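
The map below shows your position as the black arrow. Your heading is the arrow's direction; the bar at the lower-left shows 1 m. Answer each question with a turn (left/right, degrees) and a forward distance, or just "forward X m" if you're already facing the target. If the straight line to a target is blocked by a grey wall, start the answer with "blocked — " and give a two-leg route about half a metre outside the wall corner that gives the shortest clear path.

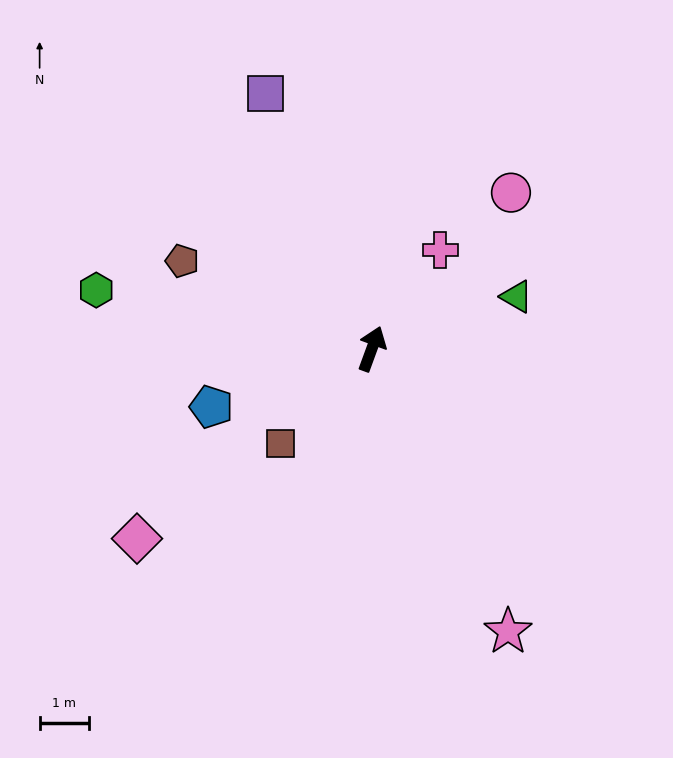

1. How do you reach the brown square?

turn left 156°, forward 2.7 m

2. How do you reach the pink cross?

turn right 15°, forward 2.4 m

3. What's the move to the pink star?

turn right 134°, forward 6.4 m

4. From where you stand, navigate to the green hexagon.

turn left 98°, forward 5.7 m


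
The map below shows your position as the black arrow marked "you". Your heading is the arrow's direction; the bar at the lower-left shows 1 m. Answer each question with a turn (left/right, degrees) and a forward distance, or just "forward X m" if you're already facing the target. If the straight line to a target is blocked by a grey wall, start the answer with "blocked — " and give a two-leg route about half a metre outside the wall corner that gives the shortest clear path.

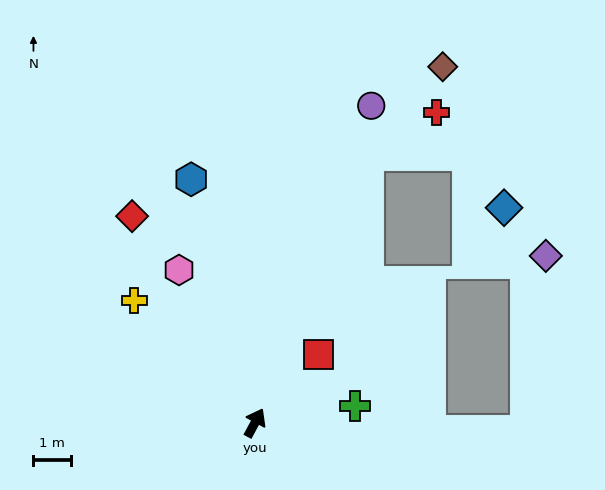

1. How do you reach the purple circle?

turn left 8°, forward 8.9 m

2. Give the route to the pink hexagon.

turn left 55°, forward 4.5 m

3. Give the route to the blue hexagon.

turn left 43°, forward 6.6 m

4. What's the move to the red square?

turn right 15°, forward 2.5 m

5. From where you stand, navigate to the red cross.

blocked — turn left 5°, forward 7.7 m, then turn right 35°, forward 2.1 m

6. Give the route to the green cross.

turn right 52°, forward 2.7 m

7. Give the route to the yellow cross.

turn left 73°, forward 4.5 m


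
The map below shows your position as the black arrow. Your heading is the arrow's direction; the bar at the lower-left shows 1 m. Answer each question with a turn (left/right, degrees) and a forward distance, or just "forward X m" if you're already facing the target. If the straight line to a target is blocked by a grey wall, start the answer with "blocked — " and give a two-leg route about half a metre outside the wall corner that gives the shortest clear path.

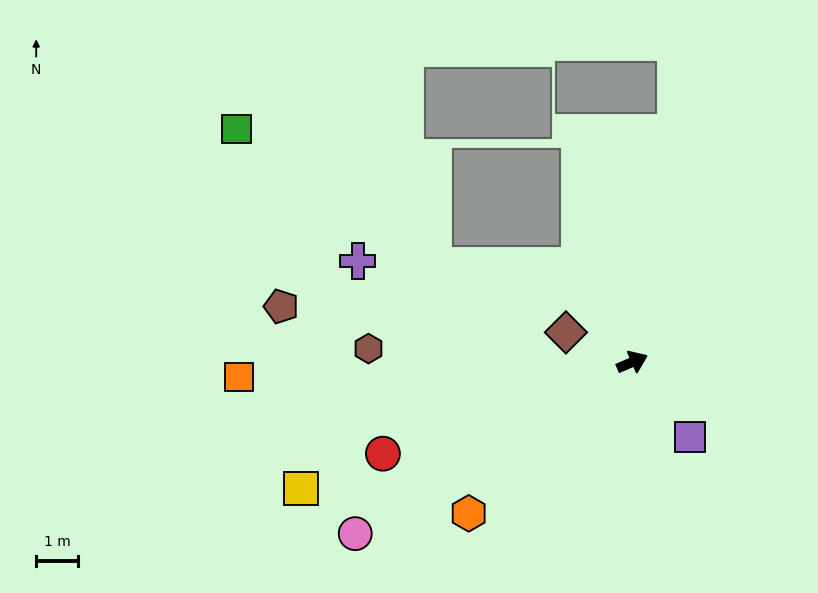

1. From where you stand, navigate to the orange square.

turn left 159°, forward 9.4 m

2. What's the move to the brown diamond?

turn left 133°, forward 1.7 m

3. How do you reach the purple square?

turn right 76°, forward 2.3 m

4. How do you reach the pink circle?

turn right 172°, forward 7.8 m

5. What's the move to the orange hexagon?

turn right 161°, forward 5.3 m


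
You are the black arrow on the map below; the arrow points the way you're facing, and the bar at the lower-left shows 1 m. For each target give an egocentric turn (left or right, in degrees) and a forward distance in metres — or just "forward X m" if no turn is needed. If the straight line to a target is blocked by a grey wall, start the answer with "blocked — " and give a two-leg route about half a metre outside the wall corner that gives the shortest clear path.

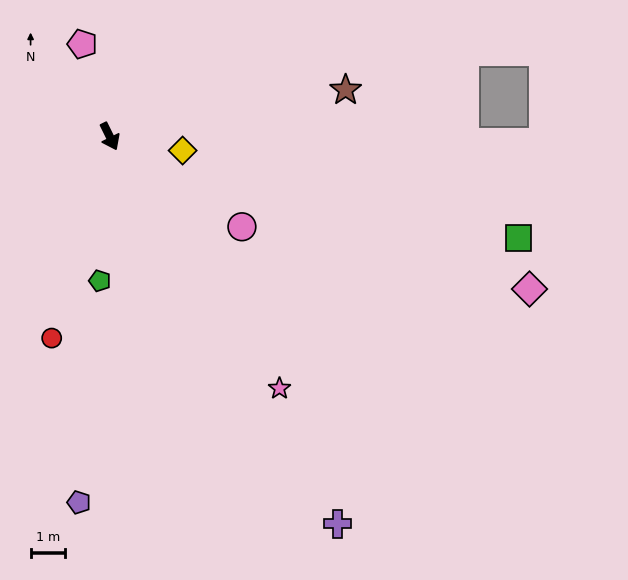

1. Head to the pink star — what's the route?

turn left 8°, forward 8.9 m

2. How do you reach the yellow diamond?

turn left 53°, forward 2.2 m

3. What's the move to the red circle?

turn right 42°, forward 6.1 m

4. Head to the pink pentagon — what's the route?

turn left 170°, forward 2.8 m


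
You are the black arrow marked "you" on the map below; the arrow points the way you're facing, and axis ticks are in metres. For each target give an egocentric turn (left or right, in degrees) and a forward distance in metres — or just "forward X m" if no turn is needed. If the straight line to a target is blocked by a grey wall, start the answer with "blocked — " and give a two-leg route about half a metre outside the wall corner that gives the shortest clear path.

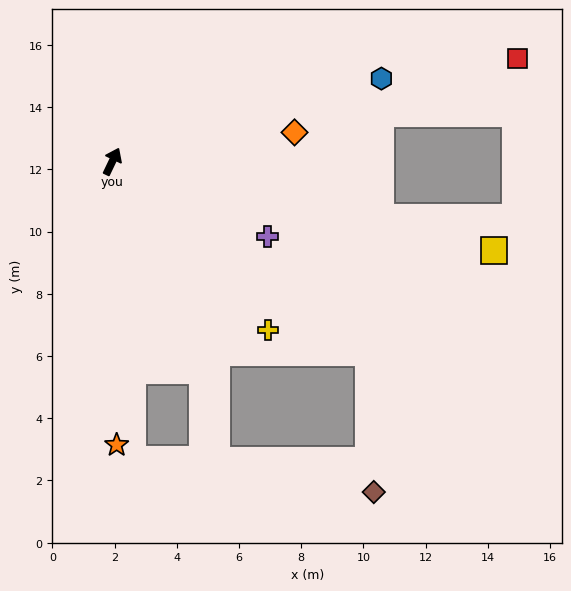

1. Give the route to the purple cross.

turn right 90°, forward 5.5 m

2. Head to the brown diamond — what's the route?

blocked — turn right 101°, forward 10.3 m, then turn right 51°, forward 4.5 m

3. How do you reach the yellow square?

turn right 78°, forward 12.6 m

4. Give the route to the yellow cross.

turn right 112°, forward 7.4 m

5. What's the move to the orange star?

turn right 154°, forward 9.1 m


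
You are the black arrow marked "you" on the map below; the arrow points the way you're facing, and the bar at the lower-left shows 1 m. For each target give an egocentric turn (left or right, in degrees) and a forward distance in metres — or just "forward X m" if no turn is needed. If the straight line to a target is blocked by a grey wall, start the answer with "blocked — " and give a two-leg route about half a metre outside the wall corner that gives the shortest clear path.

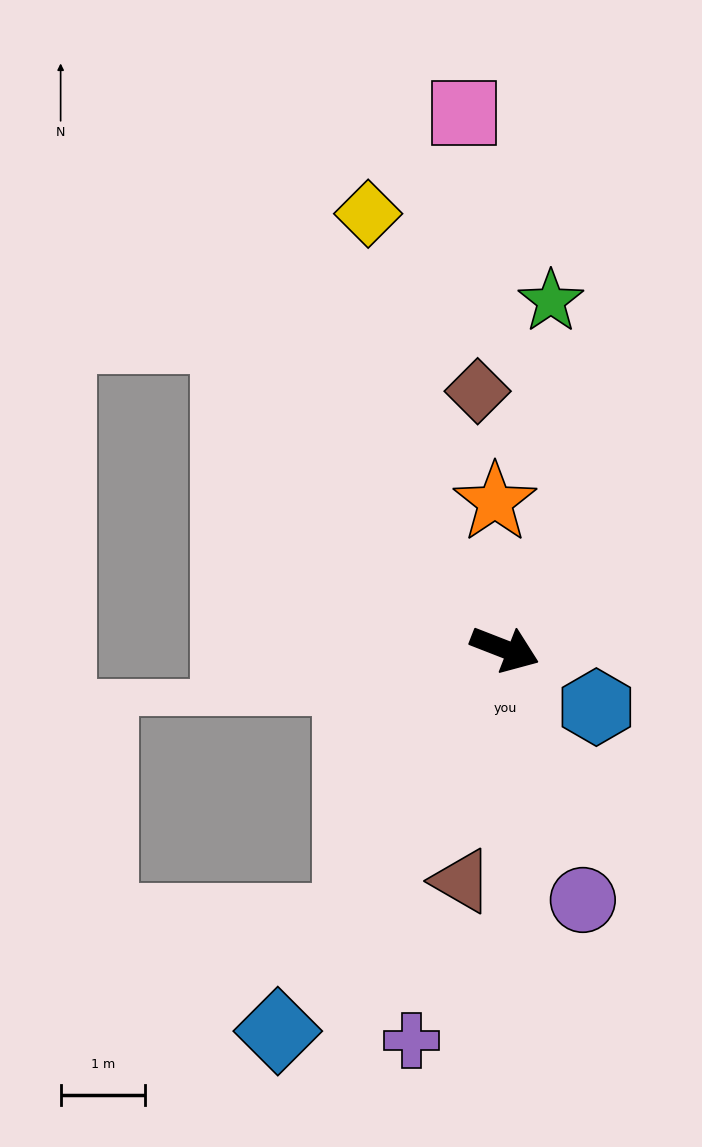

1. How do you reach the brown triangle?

turn right 79°, forward 2.8 m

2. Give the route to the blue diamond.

turn right 99°, forward 5.3 m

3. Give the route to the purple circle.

turn right 51°, forward 3.1 m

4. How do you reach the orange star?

turn left 115°, forward 1.7 m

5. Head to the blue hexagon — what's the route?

turn right 11°, forward 1.3 m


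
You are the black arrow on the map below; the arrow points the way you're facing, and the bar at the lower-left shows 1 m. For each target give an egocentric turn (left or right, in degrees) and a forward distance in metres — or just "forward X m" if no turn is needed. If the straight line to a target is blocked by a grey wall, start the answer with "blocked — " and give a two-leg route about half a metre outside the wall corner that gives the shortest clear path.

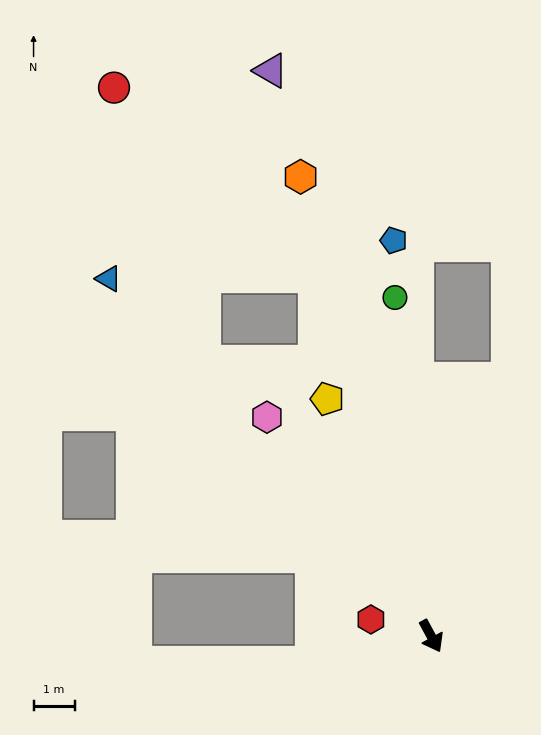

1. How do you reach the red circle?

blocked — turn left 169°, forward 9.2 m, then turn left 30°, forward 6.7 m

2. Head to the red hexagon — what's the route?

turn right 134°, forward 1.5 m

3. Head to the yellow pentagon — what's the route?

turn left 175°, forward 6.3 m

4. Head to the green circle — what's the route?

turn left 158°, forward 8.3 m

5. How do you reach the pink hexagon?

turn right 172°, forward 6.7 m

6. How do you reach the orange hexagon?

turn left 167°, forward 11.6 m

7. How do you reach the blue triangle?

turn right 166°, forward 11.7 m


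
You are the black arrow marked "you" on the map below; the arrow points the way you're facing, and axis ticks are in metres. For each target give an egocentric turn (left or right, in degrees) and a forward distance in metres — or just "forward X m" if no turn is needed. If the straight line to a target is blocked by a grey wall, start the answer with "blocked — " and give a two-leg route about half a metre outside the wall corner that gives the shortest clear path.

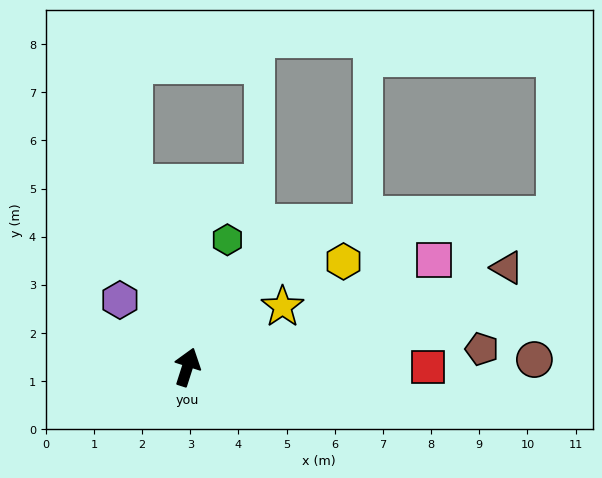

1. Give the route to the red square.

turn right 72°, forward 5.0 m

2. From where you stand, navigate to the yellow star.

turn right 40°, forward 2.3 m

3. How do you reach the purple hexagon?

turn left 63°, forward 2.0 m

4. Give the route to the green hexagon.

forward 2.8 m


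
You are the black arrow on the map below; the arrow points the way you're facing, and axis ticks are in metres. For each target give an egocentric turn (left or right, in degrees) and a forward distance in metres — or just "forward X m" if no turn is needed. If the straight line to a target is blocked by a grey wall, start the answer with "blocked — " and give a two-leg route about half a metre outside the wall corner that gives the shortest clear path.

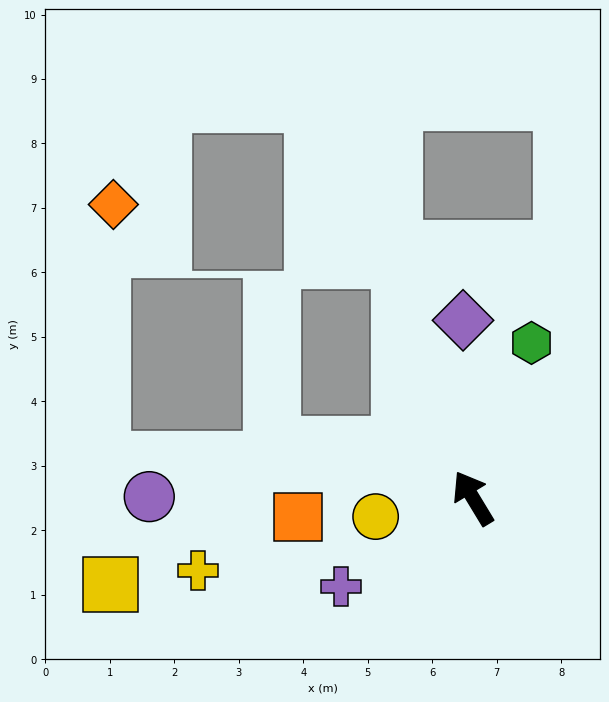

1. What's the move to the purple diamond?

turn right 28°, forward 2.8 m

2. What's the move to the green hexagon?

turn right 52°, forward 2.6 m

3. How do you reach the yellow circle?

turn left 70°, forward 1.5 m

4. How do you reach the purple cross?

turn left 93°, forward 2.5 m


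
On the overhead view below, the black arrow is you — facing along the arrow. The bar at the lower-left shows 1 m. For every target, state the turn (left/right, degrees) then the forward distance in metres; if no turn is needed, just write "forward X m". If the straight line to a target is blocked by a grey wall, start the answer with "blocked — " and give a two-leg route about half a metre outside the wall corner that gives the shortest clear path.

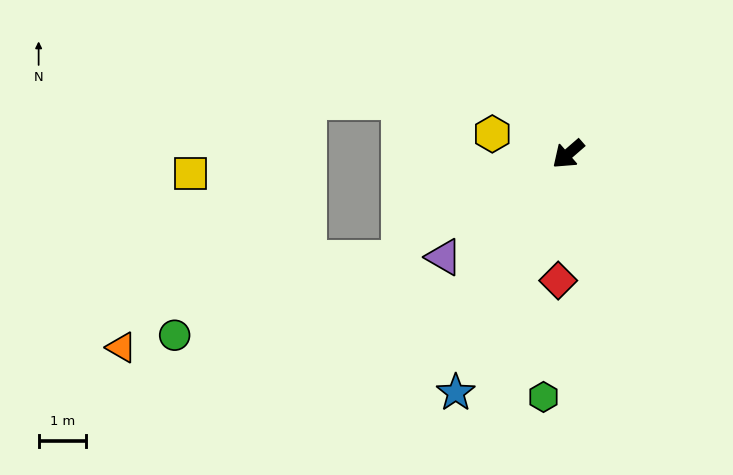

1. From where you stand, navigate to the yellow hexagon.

turn right 56°, forward 1.7 m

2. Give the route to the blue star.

turn left 24°, forward 5.6 m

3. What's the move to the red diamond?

turn left 45°, forward 2.7 m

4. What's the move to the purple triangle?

forward 3.4 m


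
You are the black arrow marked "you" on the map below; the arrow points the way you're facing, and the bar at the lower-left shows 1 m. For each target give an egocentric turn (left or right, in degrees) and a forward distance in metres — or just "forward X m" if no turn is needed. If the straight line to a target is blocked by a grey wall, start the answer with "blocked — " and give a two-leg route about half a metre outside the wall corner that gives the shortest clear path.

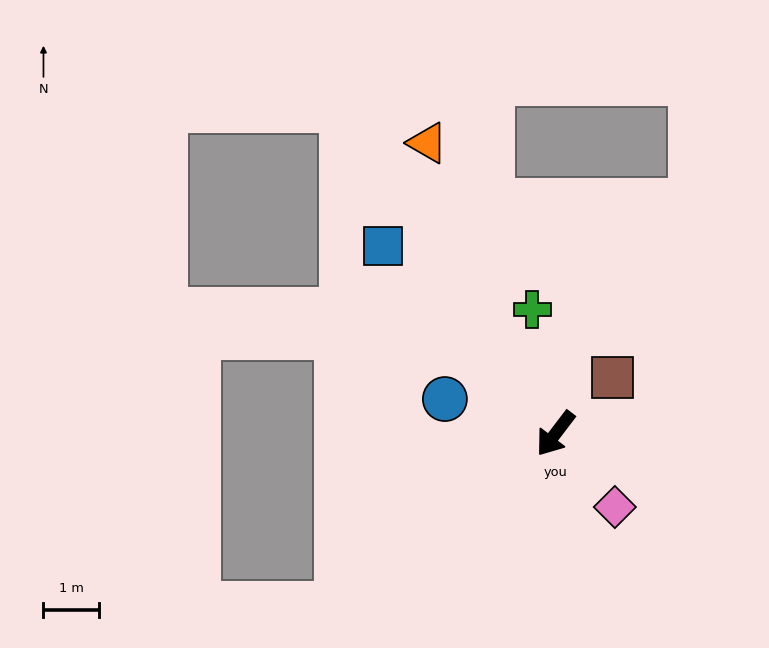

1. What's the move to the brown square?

turn left 172°, forward 1.5 m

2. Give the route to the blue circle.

turn right 70°, forward 2.1 m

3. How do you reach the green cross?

turn right 132°, forward 2.3 m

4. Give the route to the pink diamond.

turn left 76°, forward 1.7 m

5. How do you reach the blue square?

turn right 100°, forward 4.6 m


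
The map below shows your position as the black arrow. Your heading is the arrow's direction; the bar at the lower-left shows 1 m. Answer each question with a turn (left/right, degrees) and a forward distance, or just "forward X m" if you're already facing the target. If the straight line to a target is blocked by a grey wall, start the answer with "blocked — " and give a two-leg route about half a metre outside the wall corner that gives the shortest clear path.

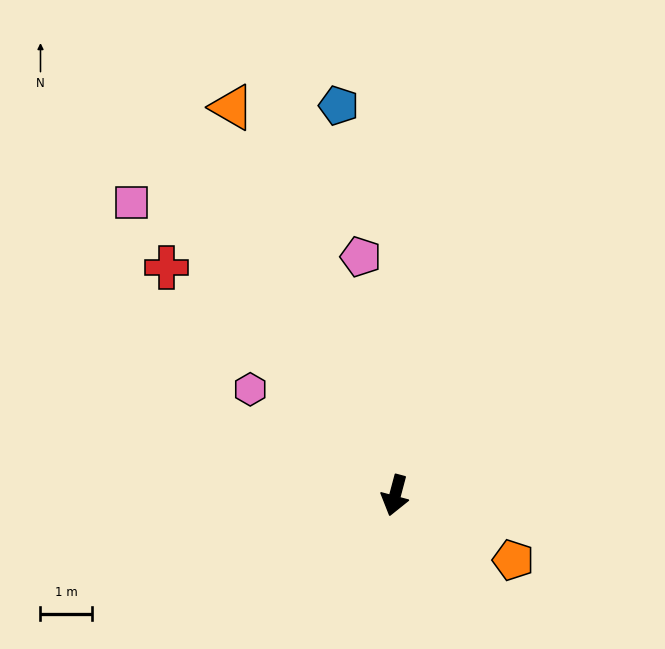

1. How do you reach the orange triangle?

turn right 142°, forward 8.1 m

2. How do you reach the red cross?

turn right 120°, forward 6.2 m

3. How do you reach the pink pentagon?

turn right 157°, forward 4.7 m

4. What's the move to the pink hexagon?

turn right 111°, forward 3.5 m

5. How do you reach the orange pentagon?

turn left 76°, forward 2.6 m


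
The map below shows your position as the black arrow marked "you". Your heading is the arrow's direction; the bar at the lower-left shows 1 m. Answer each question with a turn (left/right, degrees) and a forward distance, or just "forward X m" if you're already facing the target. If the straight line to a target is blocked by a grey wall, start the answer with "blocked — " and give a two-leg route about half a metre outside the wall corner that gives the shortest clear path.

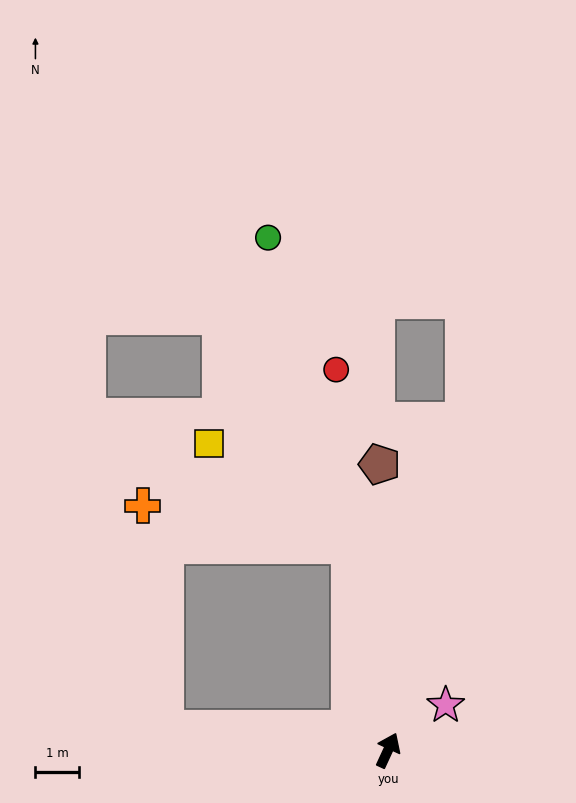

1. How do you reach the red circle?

turn left 32°, forward 8.9 m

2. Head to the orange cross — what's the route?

blocked — turn left 35°, forward 4.8 m, then turn left 69°, forward 4.9 m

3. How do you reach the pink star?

turn right 27°, forward 1.7 m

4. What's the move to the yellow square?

blocked — turn left 35°, forward 4.8 m, then turn left 44°, forward 4.0 m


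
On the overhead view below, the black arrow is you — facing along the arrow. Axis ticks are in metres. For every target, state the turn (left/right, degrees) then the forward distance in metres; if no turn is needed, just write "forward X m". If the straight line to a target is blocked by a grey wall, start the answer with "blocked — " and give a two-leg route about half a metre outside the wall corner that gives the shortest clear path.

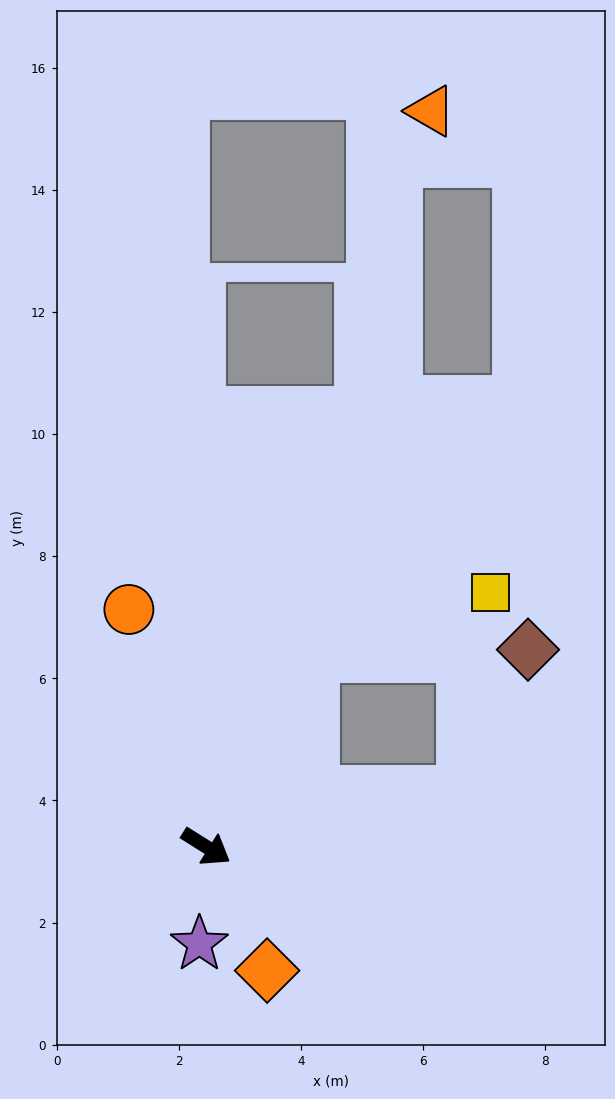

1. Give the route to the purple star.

turn right 62°, forward 1.6 m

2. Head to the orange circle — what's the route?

turn left 140°, forward 4.1 m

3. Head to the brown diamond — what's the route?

blocked — turn left 44°, forward 4.3 m, then turn left 53°, forward 2.6 m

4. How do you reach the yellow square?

blocked — turn left 93°, forward 3.6 m, then turn right 41°, forward 3.1 m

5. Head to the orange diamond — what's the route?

turn right 32°, forward 2.3 m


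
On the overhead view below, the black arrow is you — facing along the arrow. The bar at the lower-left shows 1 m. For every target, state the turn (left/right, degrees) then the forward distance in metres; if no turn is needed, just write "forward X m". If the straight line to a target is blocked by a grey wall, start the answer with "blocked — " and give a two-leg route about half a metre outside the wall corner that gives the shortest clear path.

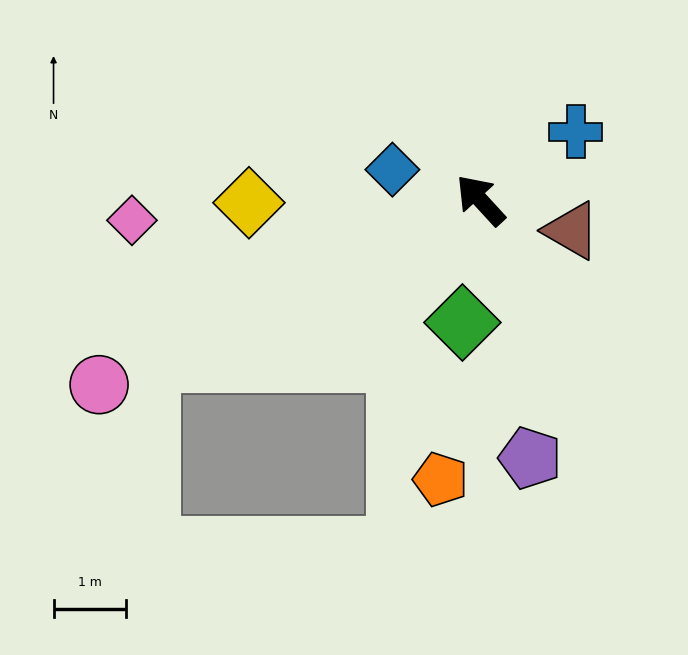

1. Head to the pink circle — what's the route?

turn left 73°, forward 5.8 m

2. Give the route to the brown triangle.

turn right 151°, forward 1.3 m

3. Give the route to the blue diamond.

turn left 28°, forward 1.3 m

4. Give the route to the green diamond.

turn left 129°, forward 1.7 m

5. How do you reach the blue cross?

turn right 97°, forward 1.6 m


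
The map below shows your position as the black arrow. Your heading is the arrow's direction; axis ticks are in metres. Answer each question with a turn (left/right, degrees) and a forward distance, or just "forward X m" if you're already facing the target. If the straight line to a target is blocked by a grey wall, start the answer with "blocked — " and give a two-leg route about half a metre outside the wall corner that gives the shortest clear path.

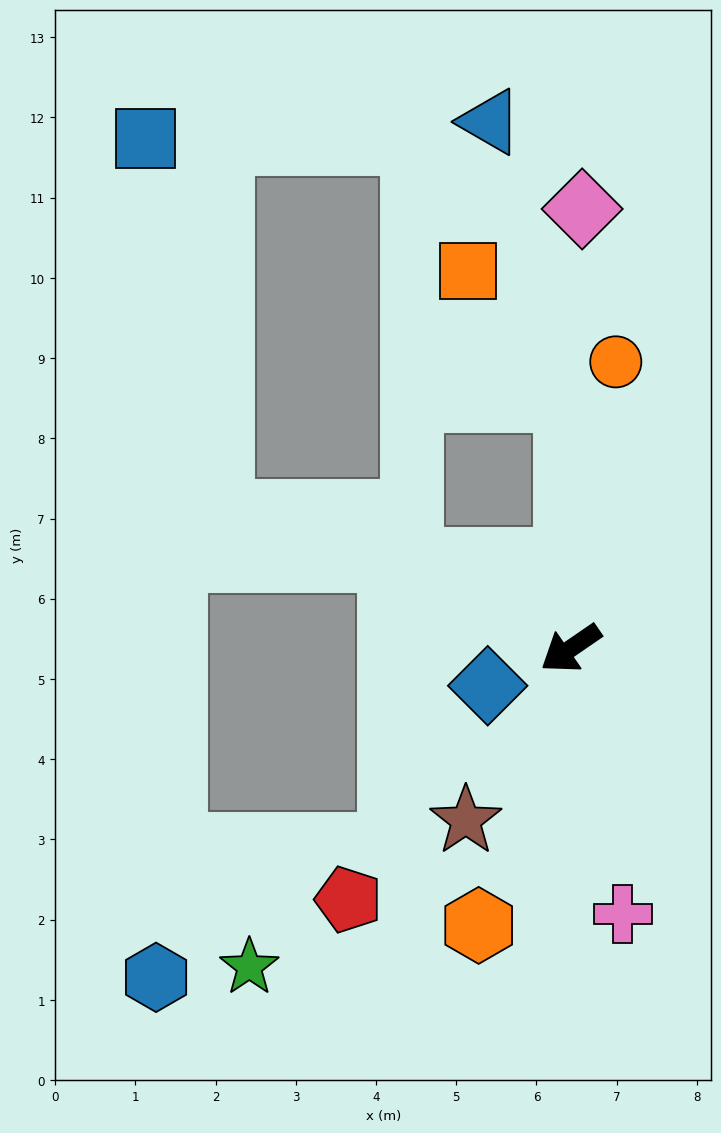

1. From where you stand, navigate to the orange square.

blocked — turn right 124°, forward 3.1 m, then turn left 38°, forward 2.0 m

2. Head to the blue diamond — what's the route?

turn right 10°, forward 1.1 m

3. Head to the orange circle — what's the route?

turn right 133°, forward 3.6 m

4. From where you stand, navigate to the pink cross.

turn left 67°, forward 3.4 m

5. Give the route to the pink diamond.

turn right 126°, forward 5.5 m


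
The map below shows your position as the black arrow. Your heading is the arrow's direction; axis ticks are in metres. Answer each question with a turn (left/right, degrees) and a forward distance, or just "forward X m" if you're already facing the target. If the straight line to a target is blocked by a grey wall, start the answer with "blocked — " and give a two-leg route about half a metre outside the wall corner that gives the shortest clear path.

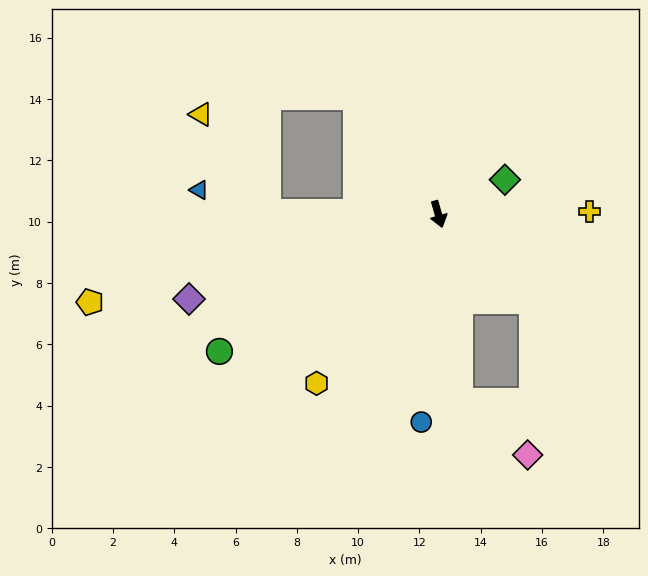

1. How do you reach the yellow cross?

turn left 75°, forward 4.9 m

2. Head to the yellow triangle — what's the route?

blocked — turn right 107°, forward 5.6 m, then turn right 55°, forward 3.9 m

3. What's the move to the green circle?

turn right 74°, forward 8.4 m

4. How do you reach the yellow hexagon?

turn right 52°, forward 6.8 m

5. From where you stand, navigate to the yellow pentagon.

turn right 92°, forward 11.7 m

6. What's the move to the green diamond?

turn left 101°, forward 2.4 m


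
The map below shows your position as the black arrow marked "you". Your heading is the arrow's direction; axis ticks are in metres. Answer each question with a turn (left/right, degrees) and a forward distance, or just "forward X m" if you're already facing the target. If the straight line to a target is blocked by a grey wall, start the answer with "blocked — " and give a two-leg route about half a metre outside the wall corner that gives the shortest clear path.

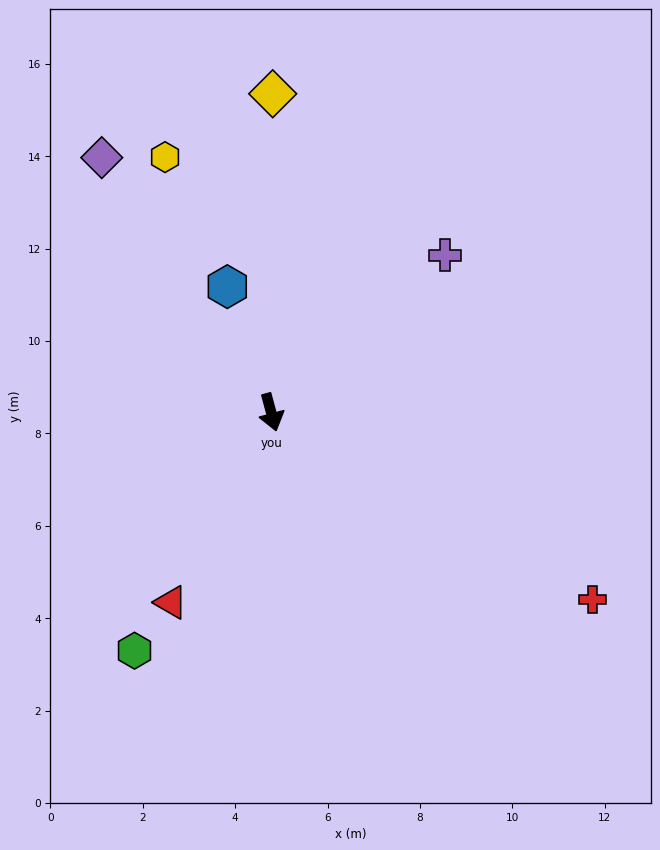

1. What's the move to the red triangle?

turn right 43°, forward 4.7 m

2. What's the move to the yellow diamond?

turn left 165°, forward 6.9 m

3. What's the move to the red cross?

turn left 45°, forward 8.0 m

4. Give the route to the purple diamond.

turn right 161°, forward 6.6 m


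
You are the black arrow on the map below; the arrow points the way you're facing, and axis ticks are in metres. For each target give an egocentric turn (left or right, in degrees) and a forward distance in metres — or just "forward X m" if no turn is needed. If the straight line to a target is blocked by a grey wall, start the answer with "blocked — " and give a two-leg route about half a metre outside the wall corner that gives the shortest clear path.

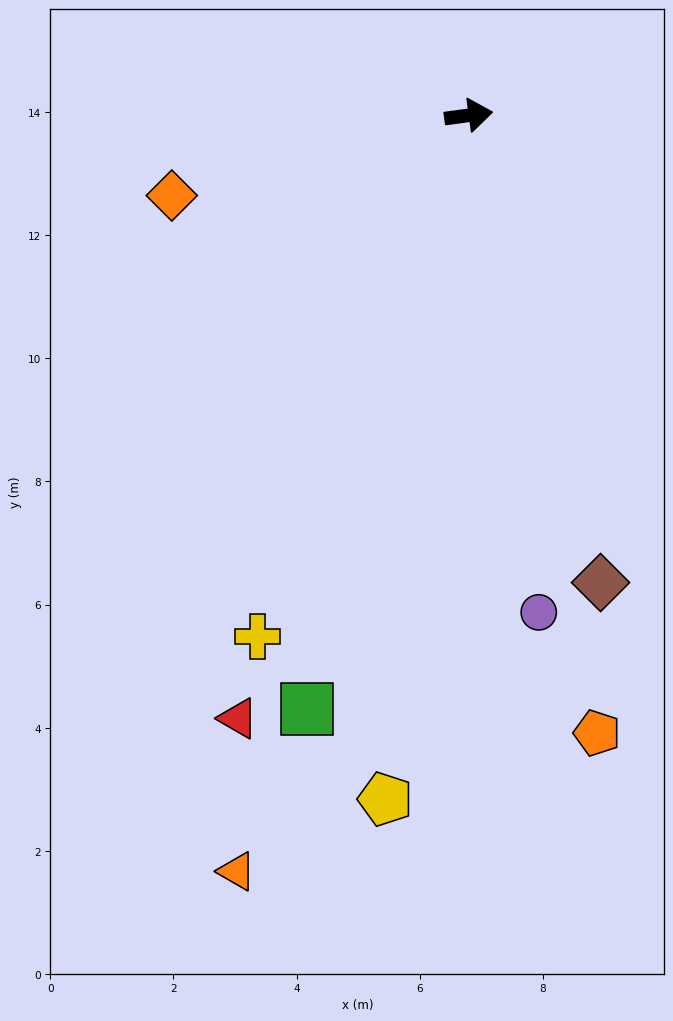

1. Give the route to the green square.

turn right 113°, forward 10.0 m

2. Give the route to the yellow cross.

turn right 120°, forward 9.1 m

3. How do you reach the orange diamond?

turn right 173°, forward 5.0 m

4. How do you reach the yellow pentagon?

turn right 105°, forward 11.2 m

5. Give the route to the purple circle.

turn right 90°, forward 8.2 m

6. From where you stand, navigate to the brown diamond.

turn right 82°, forward 7.9 m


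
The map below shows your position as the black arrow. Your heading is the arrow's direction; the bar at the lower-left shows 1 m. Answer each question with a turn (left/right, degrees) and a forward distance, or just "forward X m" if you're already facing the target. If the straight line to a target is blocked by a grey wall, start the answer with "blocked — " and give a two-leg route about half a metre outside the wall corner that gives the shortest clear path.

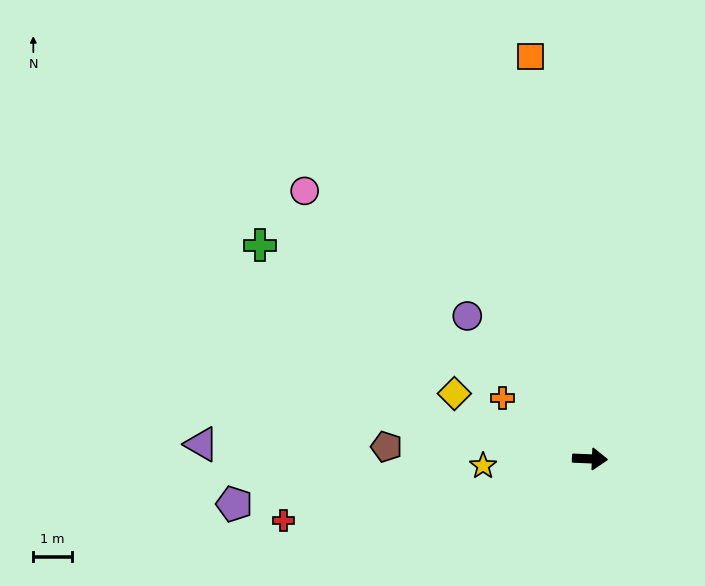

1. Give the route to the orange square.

turn left 101°, forward 10.5 m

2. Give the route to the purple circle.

turn left 133°, forward 4.9 m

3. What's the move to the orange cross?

turn left 147°, forward 2.8 m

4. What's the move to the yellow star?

turn right 174°, forward 2.8 m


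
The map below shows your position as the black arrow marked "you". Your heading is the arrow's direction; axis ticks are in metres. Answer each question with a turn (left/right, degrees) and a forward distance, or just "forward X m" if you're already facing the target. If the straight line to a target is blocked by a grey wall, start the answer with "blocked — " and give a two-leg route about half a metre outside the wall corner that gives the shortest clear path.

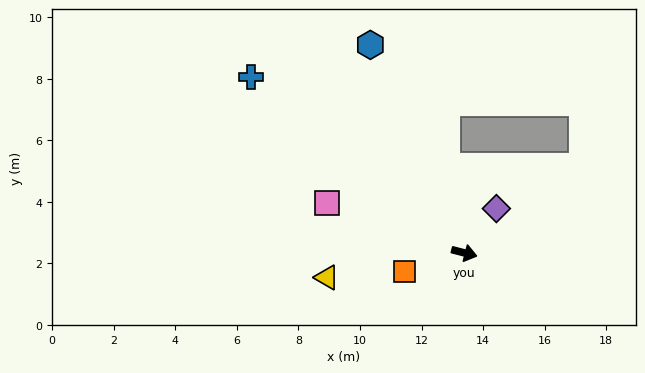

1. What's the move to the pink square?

turn left 174°, forward 4.7 m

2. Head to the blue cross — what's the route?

turn left 155°, forward 9.0 m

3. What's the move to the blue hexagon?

turn left 129°, forward 7.4 m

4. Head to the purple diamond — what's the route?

turn left 68°, forward 1.8 m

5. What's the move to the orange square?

turn right 148°, forward 2.0 m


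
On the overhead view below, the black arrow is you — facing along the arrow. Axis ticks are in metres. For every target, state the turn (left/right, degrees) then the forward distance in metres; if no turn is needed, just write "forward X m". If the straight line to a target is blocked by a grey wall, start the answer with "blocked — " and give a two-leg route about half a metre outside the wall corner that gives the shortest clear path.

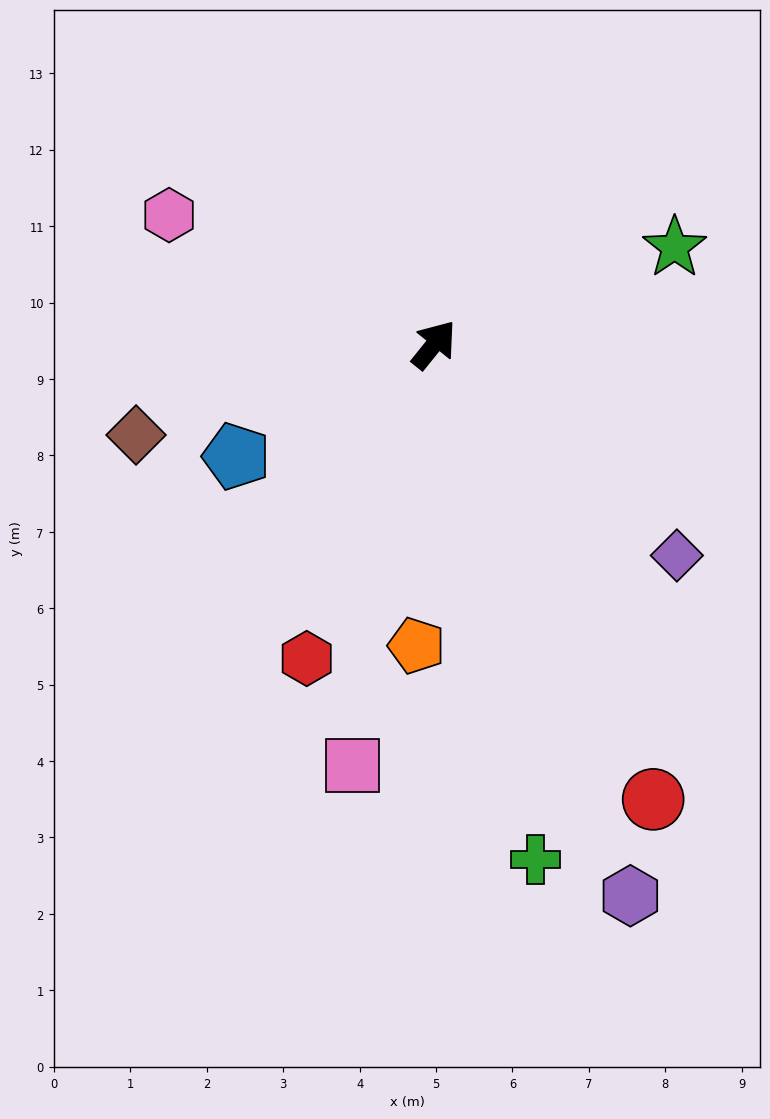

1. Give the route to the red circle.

turn right 115°, forward 6.6 m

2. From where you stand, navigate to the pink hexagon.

turn left 103°, forward 3.9 m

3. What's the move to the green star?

turn right 29°, forward 3.4 m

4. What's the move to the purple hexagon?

turn right 122°, forward 7.7 m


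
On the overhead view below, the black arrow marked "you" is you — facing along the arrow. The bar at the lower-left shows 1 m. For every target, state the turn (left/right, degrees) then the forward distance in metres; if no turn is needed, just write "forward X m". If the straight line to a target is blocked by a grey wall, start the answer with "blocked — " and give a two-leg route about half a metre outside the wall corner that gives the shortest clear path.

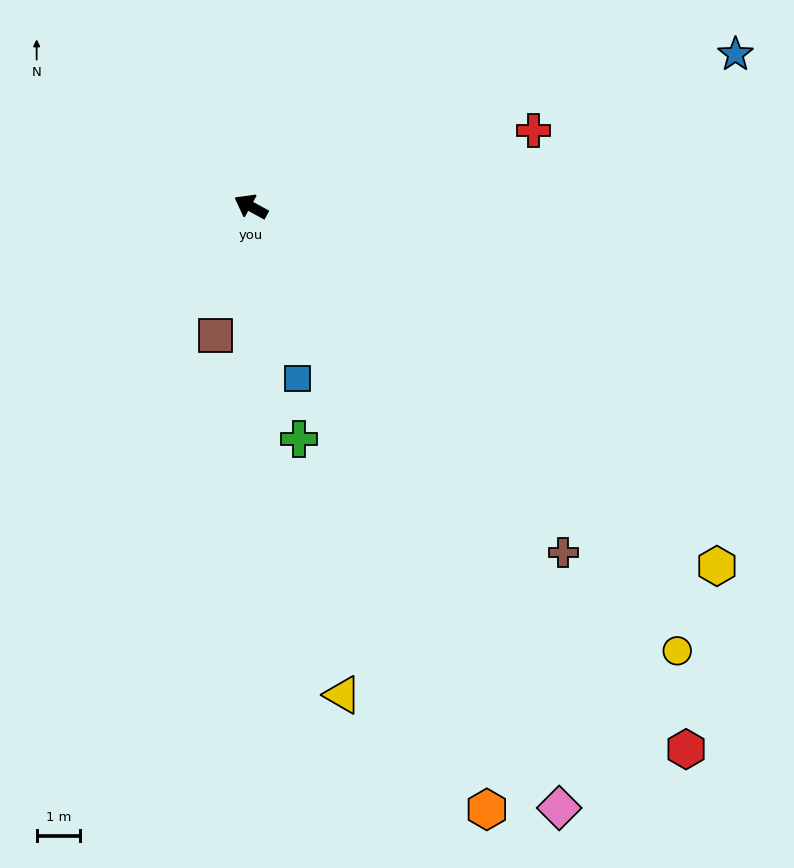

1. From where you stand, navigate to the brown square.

turn left 103°, forward 3.1 m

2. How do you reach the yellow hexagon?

turn left 171°, forward 13.5 m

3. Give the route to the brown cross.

turn left 161°, forward 10.7 m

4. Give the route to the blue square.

turn left 134°, forward 4.1 m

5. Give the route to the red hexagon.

turn left 157°, forward 16.0 m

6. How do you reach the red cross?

turn right 136°, forward 6.7 m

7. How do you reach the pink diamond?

turn left 146°, forward 15.5 m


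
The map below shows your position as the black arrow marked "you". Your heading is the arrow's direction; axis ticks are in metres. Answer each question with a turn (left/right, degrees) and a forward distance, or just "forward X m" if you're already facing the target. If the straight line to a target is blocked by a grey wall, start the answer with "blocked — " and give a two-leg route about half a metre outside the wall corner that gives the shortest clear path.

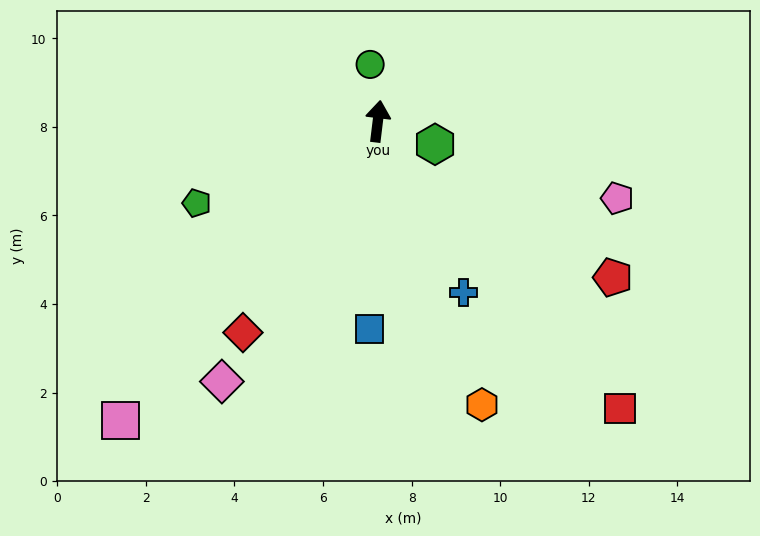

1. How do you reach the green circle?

turn left 15°, forward 1.3 m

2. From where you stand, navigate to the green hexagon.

turn right 105°, forward 1.4 m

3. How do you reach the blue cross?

turn right 146°, forward 4.3 m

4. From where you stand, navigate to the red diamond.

turn left 154°, forward 5.7 m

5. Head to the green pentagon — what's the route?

turn left 121°, forward 4.5 m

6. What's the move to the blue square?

turn right 175°, forward 4.7 m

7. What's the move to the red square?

turn right 133°, forward 8.5 m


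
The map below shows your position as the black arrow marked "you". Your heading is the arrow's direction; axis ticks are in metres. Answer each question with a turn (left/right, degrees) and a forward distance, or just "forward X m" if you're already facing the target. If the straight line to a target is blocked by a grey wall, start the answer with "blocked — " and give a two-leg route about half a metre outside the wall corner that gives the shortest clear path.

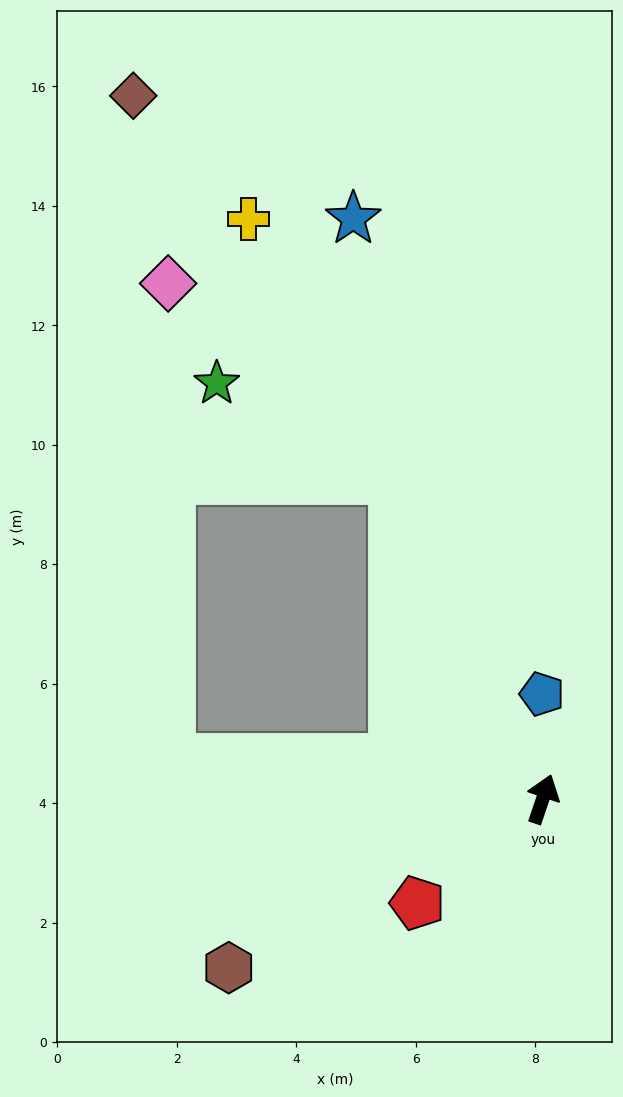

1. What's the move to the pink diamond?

blocked — turn left 44°, forward 5.9 m, then turn left 24°, forward 5.0 m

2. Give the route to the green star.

blocked — turn left 44°, forward 5.9 m, then turn left 36°, forward 3.4 m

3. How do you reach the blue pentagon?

turn left 19°, forward 1.8 m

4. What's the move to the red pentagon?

turn left 148°, forward 2.7 m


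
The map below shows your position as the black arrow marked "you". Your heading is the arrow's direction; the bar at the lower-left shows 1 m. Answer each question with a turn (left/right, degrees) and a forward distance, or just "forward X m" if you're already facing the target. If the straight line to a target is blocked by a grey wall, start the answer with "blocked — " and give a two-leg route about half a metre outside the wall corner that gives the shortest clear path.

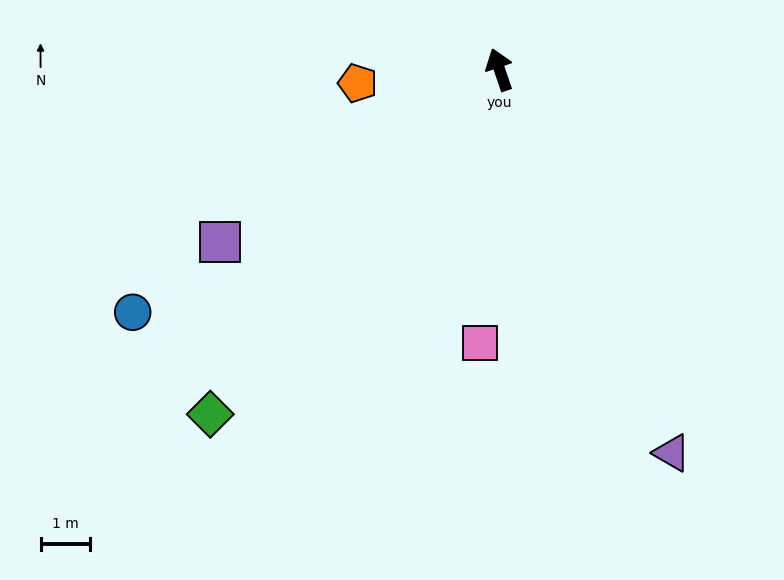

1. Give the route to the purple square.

turn left 103°, forward 6.7 m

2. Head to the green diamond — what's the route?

turn left 121°, forward 9.2 m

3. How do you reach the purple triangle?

turn right 175°, forward 8.6 m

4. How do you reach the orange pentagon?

turn left 77°, forward 2.9 m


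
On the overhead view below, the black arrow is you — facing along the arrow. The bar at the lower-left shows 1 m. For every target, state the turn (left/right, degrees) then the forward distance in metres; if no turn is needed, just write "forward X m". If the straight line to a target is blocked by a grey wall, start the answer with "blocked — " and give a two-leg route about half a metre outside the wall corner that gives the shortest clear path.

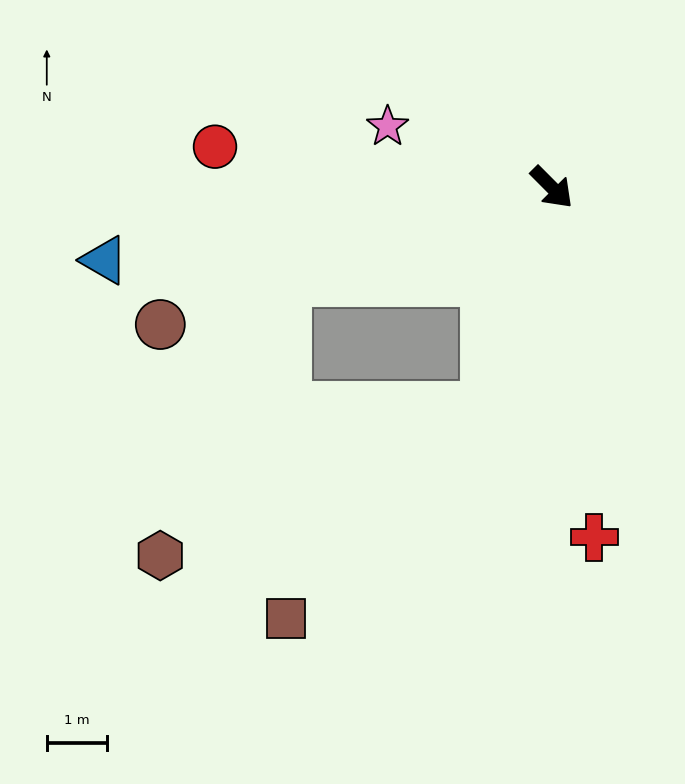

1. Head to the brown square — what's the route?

blocked — turn right 61°, forward 3.8 m, then turn right 27°, forward 4.8 m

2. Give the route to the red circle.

turn right 142°, forward 5.6 m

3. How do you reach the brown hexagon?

blocked — turn right 116°, forward 4.7 m, then turn left 47°, forward 5.0 m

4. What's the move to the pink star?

turn right 155°, forward 2.9 m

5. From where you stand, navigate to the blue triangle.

turn right 126°, forward 7.5 m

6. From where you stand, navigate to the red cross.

turn right 38°, forward 5.8 m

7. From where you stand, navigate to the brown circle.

turn right 116°, forward 6.9 m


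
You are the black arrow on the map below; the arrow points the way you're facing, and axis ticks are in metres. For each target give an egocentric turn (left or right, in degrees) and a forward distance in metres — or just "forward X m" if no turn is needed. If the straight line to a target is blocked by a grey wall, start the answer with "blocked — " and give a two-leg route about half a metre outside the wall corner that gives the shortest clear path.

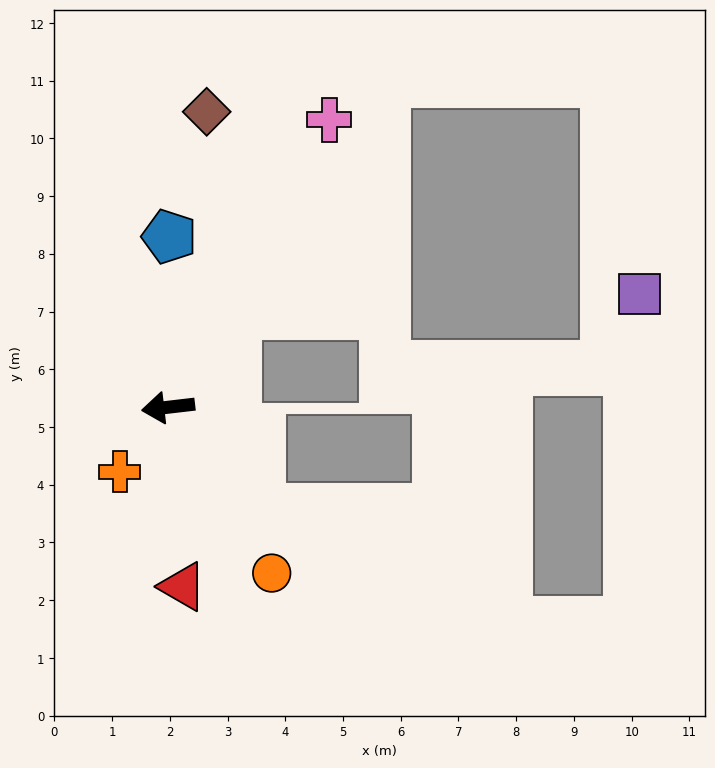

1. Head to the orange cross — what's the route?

turn left 47°, forward 1.4 m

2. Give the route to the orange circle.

turn left 115°, forward 3.4 m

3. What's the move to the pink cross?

turn right 126°, forward 5.7 m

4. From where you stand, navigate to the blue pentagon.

turn right 97°, forward 3.0 m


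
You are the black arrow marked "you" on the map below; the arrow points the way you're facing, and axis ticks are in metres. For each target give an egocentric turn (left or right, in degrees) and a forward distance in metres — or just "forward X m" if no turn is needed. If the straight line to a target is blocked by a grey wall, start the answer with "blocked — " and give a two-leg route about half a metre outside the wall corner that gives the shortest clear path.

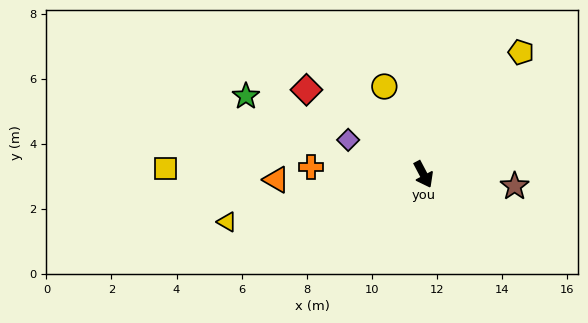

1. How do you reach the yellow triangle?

turn right 104°, forward 6.2 m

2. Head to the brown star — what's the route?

turn left 55°, forward 2.8 m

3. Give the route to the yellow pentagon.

turn left 114°, forward 4.8 m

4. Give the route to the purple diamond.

turn right 142°, forward 2.5 m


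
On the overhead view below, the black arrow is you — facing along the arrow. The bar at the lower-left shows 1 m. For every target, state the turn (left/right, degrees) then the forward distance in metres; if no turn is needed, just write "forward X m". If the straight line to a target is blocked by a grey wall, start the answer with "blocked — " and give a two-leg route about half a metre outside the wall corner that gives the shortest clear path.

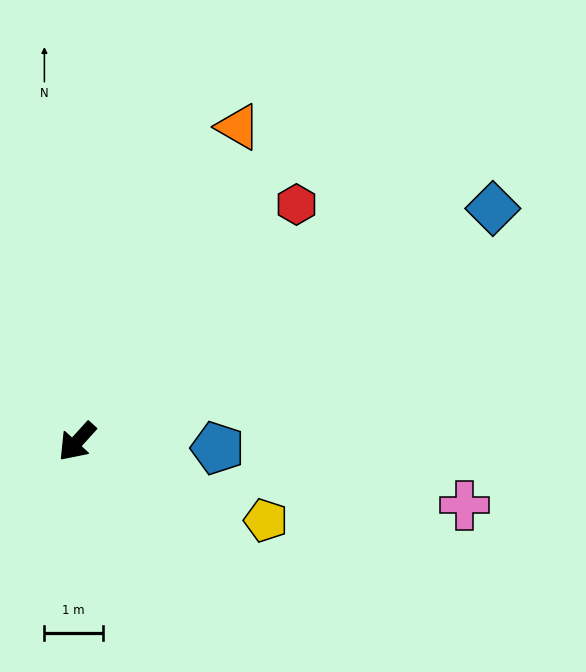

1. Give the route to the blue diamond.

turn left 162°, forward 8.2 m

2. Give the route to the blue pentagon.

turn left 130°, forward 2.4 m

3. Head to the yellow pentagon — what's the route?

turn left 110°, forward 3.5 m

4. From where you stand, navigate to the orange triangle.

turn right 165°, forward 6.0 m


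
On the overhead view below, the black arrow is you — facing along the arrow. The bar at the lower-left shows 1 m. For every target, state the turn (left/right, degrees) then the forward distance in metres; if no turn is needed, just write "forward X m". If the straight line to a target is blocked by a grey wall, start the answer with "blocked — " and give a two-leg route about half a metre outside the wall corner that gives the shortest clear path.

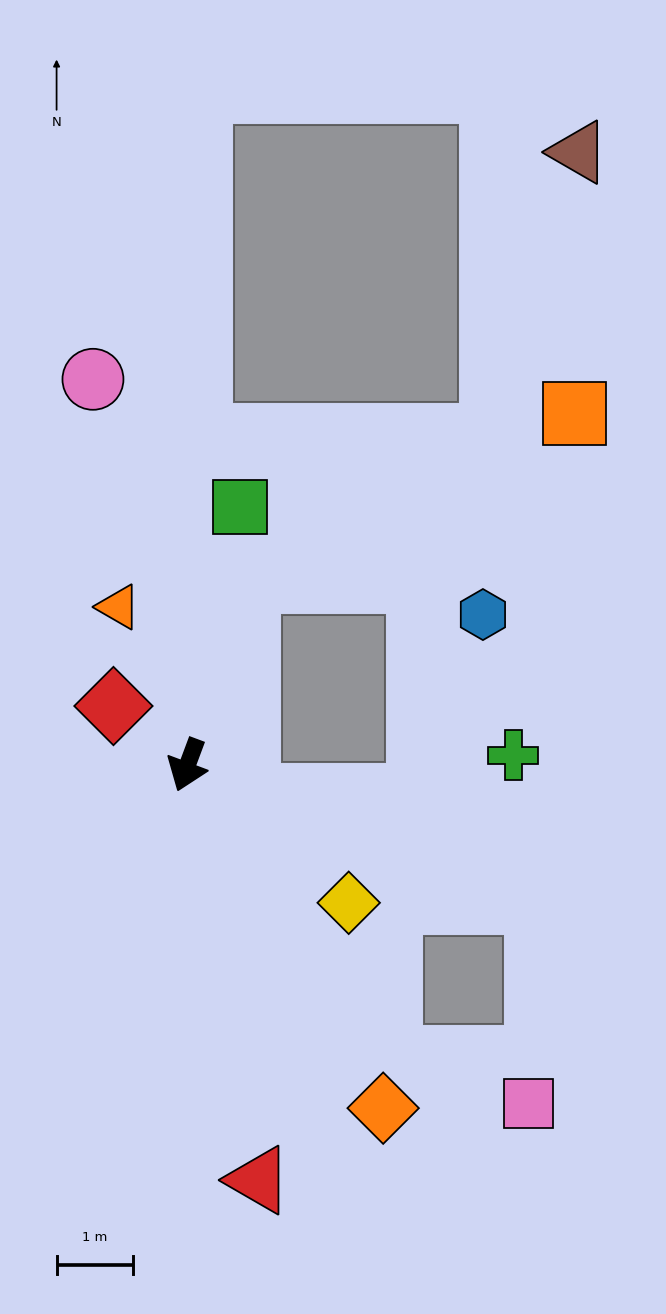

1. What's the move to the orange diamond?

turn left 50°, forward 5.1 m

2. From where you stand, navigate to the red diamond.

turn right 108°, forward 1.2 m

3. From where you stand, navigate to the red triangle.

turn left 30°, forward 5.5 m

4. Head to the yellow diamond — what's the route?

turn left 70°, forward 2.8 m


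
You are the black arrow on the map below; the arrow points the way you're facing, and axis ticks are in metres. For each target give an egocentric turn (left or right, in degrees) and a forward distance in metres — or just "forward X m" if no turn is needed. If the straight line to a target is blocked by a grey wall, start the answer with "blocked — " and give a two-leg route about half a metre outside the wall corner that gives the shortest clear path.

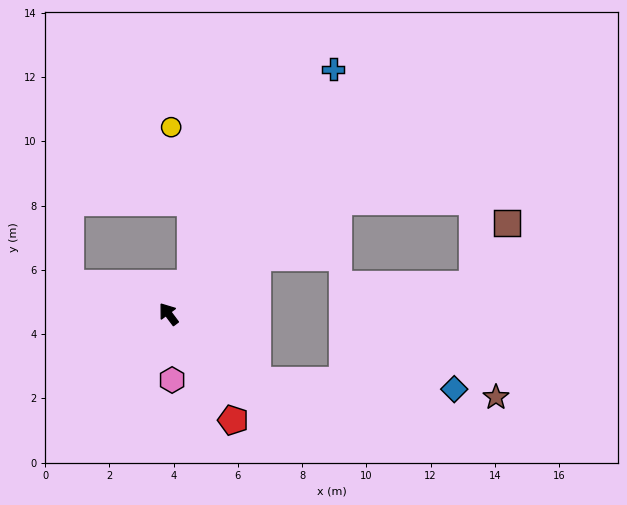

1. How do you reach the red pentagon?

turn left 174°, forward 3.9 m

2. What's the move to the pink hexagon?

turn left 146°, forward 2.1 m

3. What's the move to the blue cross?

turn right 71°, forward 9.2 m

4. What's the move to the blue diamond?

blocked — turn right 163°, forward 3.5 m, then turn left 34°, forward 6.1 m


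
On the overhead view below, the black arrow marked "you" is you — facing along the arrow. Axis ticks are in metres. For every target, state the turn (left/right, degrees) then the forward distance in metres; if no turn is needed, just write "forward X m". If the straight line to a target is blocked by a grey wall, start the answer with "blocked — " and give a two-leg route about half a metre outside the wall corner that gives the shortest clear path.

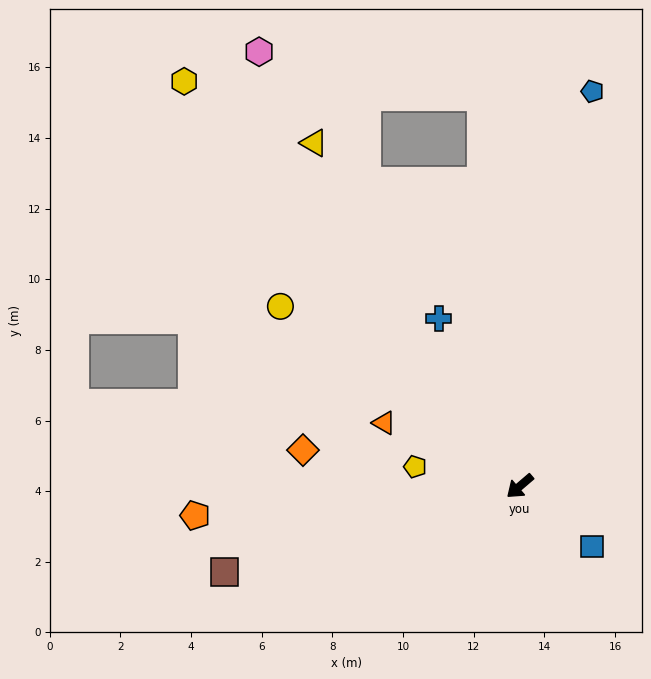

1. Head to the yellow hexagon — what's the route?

turn right 91°, forward 14.9 m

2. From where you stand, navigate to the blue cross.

turn right 105°, forward 5.3 m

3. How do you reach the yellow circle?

turn right 77°, forward 8.5 m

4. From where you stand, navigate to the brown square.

turn right 24°, forward 8.7 m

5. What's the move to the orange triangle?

turn right 65°, forward 4.2 m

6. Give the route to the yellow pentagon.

turn right 51°, forward 3.0 m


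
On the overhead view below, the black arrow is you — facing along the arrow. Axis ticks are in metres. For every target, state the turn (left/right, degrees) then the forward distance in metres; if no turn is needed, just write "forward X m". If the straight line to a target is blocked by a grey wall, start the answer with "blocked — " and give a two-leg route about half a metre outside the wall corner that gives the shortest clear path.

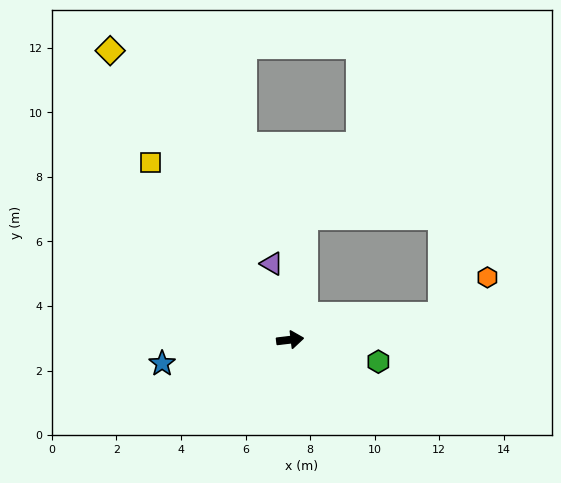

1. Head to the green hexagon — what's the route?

turn right 21°, forward 2.8 m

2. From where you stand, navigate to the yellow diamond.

turn left 115°, forward 10.6 m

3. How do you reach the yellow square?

turn left 121°, forward 7.0 m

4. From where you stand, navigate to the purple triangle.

turn left 97°, forward 2.4 m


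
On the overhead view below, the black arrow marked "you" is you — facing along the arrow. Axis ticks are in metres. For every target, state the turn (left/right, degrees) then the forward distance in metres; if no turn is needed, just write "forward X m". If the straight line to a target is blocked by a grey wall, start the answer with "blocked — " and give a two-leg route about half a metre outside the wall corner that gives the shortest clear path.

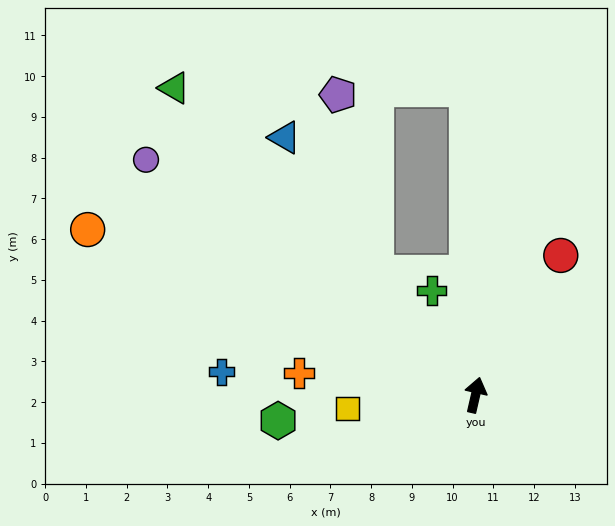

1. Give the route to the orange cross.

turn left 96°, forward 4.4 m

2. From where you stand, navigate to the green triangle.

turn left 57°, forward 10.6 m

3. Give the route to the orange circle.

turn left 80°, forward 10.3 m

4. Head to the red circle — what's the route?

turn right 18°, forward 4.0 m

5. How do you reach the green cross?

turn left 36°, forward 2.8 m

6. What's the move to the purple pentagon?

blocked — turn left 52°, forward 3.9 m, then turn right 27°, forward 4.5 m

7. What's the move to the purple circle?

turn left 67°, forward 9.9 m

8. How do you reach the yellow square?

turn left 109°, forward 3.2 m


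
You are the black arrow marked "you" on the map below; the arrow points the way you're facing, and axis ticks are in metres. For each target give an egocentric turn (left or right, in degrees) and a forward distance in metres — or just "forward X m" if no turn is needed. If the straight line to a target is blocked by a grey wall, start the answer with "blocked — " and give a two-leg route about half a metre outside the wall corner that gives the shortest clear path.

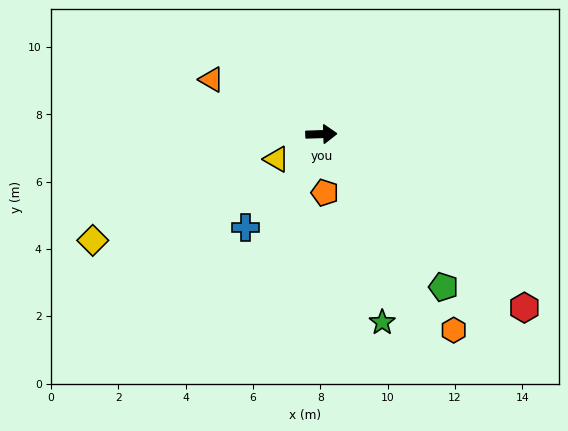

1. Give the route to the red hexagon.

turn right 42°, forward 7.9 m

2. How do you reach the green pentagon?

turn right 53°, forward 5.8 m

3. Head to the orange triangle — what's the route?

turn left 152°, forward 3.6 m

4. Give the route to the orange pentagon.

turn right 88°, forward 1.7 m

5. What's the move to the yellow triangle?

turn right 153°, forward 1.5 m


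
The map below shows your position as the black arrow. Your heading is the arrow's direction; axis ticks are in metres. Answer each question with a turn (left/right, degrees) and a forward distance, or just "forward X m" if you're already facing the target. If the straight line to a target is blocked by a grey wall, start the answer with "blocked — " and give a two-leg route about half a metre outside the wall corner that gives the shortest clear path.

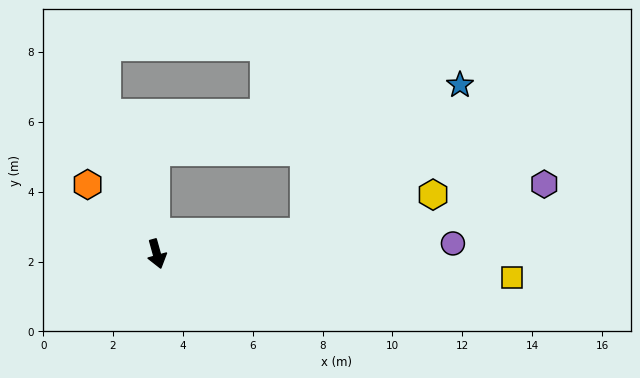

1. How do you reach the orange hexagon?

turn right 151°, forward 2.8 m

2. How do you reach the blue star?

blocked — turn left 82°, forward 4.3 m, then turn left 36°, forward 6.1 m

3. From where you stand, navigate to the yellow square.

turn left 71°, forward 10.2 m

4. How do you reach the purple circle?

turn left 76°, forward 8.5 m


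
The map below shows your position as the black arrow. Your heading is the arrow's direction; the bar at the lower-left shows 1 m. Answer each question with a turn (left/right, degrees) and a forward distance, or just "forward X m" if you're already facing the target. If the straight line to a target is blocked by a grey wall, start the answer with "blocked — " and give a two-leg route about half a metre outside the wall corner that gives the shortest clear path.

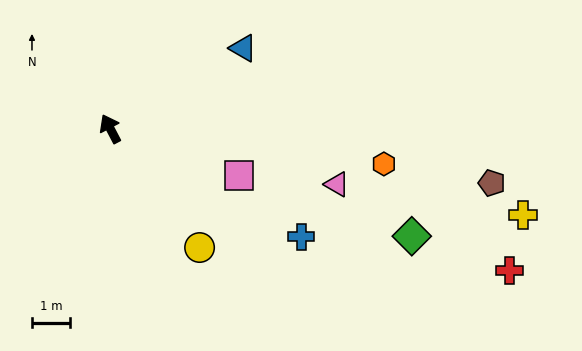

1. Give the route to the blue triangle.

turn right 86°, forward 4.1 m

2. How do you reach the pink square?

turn right 138°, forward 3.6 m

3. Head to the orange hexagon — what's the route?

turn right 125°, forward 7.3 m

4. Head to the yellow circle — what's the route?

turn right 171°, forward 3.9 m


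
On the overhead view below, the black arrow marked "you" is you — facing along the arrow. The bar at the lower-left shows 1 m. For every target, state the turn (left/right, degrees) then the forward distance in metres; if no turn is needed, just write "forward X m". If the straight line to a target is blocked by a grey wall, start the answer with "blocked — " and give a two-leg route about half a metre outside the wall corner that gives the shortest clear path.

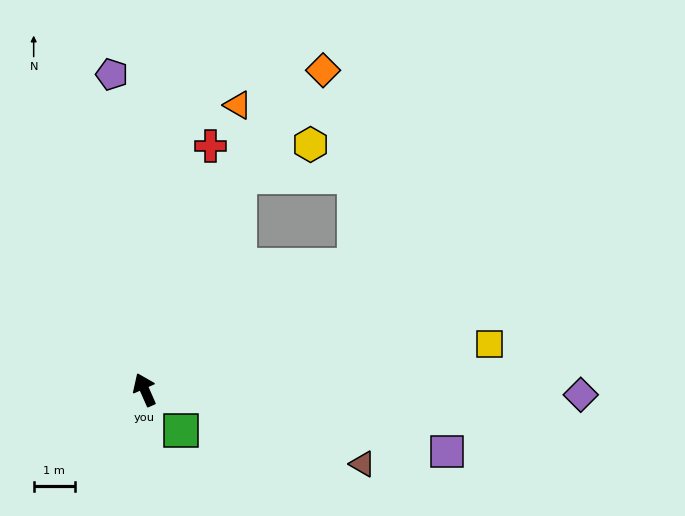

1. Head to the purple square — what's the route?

turn right 125°, forward 7.6 m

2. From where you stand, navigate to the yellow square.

turn right 106°, forward 8.5 m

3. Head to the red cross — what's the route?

turn right 39°, forward 6.2 m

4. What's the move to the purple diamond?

turn right 115°, forward 10.7 m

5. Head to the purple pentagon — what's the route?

turn right 18°, forward 7.8 m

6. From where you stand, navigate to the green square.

turn right 162°, forward 1.3 m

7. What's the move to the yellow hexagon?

blocked — turn right 48°, forward 5.7 m, then turn right 41°, forward 1.9 m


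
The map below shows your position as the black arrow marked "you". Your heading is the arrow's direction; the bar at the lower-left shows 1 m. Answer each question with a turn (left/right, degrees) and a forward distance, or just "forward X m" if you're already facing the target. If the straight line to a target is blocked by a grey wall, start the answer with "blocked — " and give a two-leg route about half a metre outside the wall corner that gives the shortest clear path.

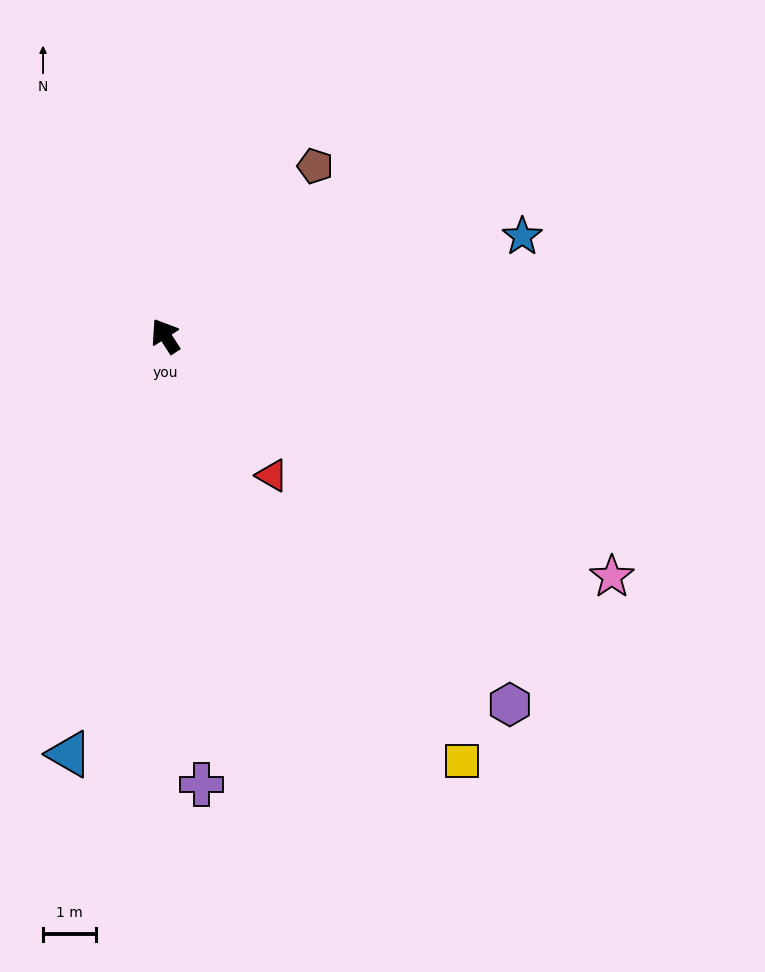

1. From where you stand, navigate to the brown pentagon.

turn right 74°, forward 4.3 m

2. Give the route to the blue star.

turn right 107°, forward 7.0 m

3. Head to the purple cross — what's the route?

turn left 152°, forward 8.4 m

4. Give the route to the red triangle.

turn right 175°, forward 3.3 m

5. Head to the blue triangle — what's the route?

turn left 134°, forward 8.0 m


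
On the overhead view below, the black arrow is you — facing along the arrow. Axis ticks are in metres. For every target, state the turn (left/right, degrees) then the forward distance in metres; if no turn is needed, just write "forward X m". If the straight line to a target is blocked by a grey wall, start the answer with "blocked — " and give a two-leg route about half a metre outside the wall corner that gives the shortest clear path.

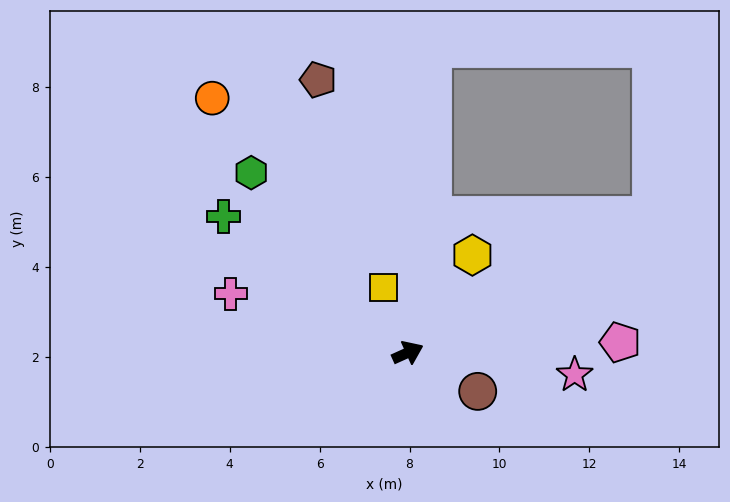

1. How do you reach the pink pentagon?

turn right 22°, forward 4.7 m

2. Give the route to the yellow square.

turn left 86°, forward 1.5 m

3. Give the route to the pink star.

turn right 32°, forward 3.7 m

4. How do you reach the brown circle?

turn right 53°, forward 1.8 m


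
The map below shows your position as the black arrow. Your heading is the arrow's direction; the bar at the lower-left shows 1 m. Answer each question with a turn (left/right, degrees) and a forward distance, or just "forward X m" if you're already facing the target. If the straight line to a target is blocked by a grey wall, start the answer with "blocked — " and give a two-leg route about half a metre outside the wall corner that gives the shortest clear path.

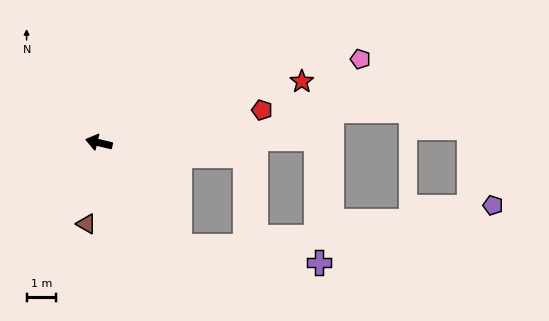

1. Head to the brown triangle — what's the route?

turn left 95°, forward 2.8 m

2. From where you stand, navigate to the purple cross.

blocked — turn left 142°, forward 4.5 m, then turn left 45°, forward 4.7 m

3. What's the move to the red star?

turn right 150°, forward 7.2 m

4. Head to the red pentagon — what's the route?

turn right 155°, forward 5.6 m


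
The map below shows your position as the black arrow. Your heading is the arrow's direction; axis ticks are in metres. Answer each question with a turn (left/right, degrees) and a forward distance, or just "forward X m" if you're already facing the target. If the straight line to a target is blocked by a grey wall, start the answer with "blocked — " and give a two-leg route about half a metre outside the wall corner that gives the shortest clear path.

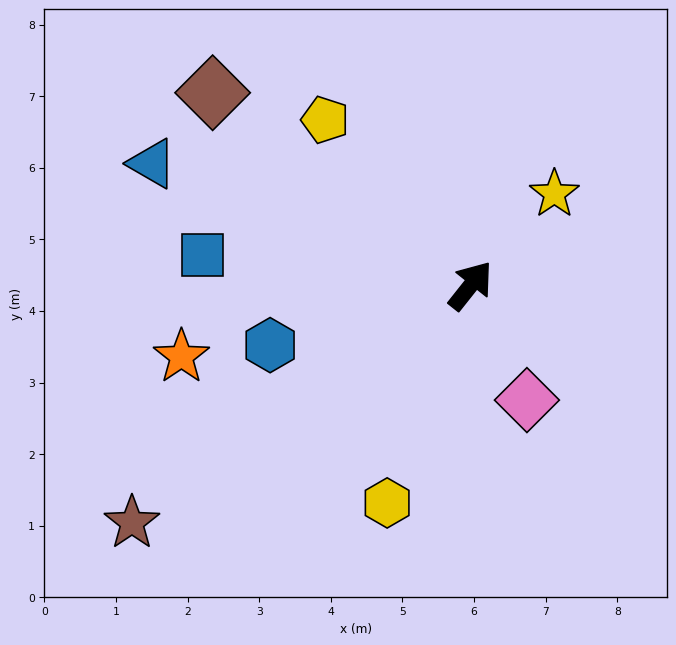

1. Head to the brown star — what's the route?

turn left 163°, forward 5.8 m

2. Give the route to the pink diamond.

turn right 115°, forward 1.8 m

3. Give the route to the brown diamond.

turn left 92°, forward 4.5 m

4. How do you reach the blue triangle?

turn left 108°, forward 4.8 m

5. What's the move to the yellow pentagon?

turn left 80°, forward 3.1 m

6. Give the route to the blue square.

turn left 122°, forward 3.8 m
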